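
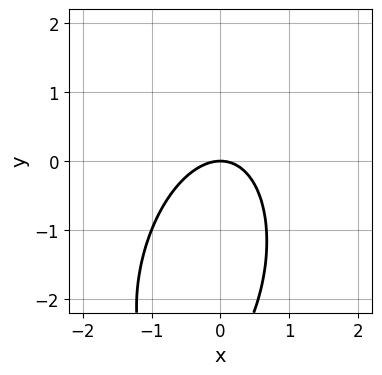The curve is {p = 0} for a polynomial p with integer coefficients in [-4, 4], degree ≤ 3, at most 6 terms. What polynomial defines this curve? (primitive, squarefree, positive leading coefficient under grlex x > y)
3*x^2 - x*y + y^2 + 3*y

1. deg p = 2. The shape is more complex than any degree-1 curve.
2. Reading off the gridlines: one y-axis crossing is at y = 0; it meets the x-axis at x = 0 (among the integer gridlines).
3. Solving for integer coefficients yields p as stated.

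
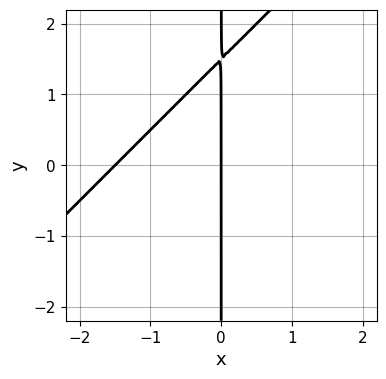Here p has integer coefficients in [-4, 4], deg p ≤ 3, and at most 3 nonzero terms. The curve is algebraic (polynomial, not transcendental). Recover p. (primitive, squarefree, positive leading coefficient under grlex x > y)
2*x^2 - 2*x*y + 3*x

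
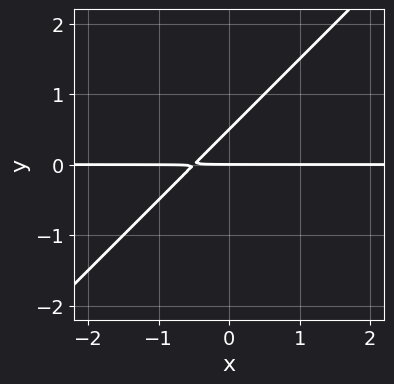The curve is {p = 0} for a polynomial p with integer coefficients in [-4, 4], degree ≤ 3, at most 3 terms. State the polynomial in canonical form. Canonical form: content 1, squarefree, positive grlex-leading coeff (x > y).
2*x*y - 2*y^2 + y

First, deg p = 2.
Next, from the visible intercepts: it meets the y-axis at y = 0 (among the integer gridlines); the visible x-axis segment lies entirely on the curve.
Finally, fitting integer coefficients to these (and the overall shape) gives p.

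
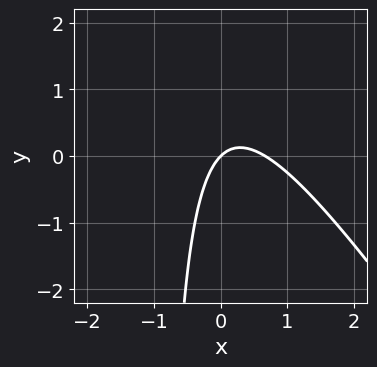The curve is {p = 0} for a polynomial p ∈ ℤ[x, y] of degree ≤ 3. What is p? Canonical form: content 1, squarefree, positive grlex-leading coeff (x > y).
First, degree: a generic line meets the curve in up to 2 points, so deg p = 2.
Then, checking where it meets the axes: one y-axis crossing is at y = 0; it meets the x-axis at x = 0 (among the integer gridlines).
Finally, together with the visible shape, these determine p as stated.

3*x^2 + 2*x*y - 2*x + 2*y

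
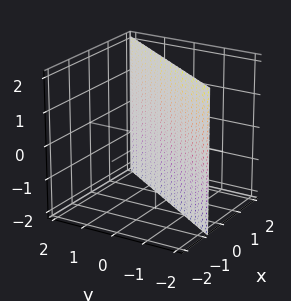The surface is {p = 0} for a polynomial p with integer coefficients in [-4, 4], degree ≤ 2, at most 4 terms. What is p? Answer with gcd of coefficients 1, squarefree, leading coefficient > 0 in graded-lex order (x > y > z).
3*x - 2*y - 2

Degree: the surface is flat (a plane), so deg p = 1.
Checking where it meets the axes: the surface avoids every integer z-axis point in the box; it crosses the y-axis at the gridline y = -1.
Together with the visible shape, these determine p as stated.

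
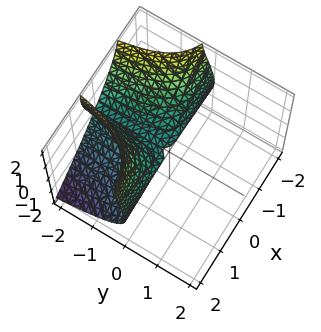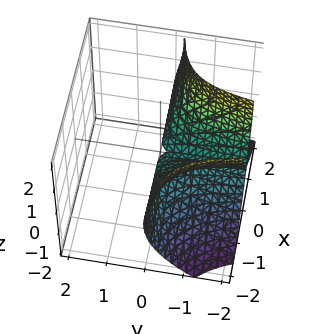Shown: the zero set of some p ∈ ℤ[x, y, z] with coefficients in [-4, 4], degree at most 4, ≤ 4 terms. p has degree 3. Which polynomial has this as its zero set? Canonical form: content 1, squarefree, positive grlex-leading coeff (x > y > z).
3*x^2*y + x*y*z - z^3 + 3*z^2

(a) deg p = 3.
(b) From the visible intercepts: the visible x-axis segment lies entirely on the surface; the visible y-axis segment lies entirely on the surface.
(c) Putting this together gives p.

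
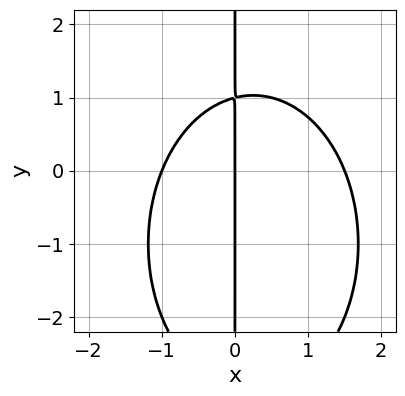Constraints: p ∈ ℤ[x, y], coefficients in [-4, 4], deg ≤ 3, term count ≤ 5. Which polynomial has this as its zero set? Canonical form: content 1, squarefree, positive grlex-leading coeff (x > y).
2*x^3 + x*y^2 - x^2 + 2*x*y - 3*x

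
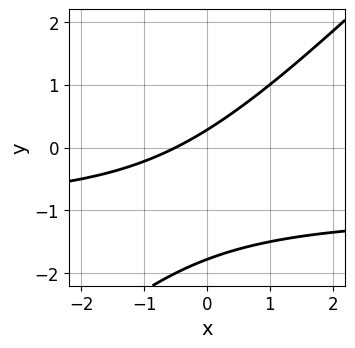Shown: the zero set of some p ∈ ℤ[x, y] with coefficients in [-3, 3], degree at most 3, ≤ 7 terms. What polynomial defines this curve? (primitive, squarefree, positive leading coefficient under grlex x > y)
2*x*y - 2*y^2 + 2*x - 3*y + 1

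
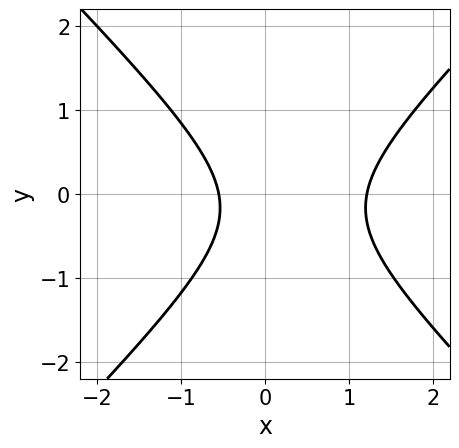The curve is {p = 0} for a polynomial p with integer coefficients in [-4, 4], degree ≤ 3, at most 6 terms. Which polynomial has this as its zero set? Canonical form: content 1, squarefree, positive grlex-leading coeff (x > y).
3*x^2 - 3*y^2 - 2*x - y - 2

1. deg p = 2. A generic line meets the curve in up to 2 points.
2. Checking where it meets the axes: it misses every integer gridline on the y-axis.
3. These observations pin down the coefficients.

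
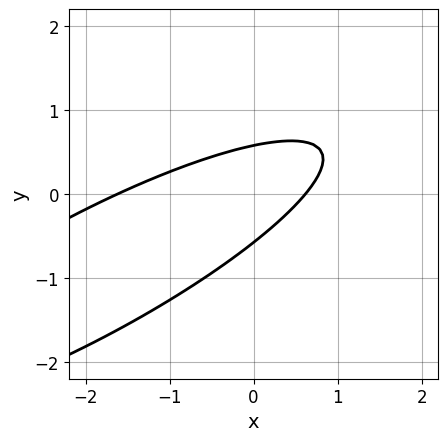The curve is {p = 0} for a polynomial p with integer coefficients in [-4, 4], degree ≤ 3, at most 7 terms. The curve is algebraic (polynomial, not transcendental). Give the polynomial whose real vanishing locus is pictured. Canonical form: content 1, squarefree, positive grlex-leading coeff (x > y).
The degree is 2 — no degree-1 curve has this shape.
Matching integer coefficients to the picture gives p.

x^2 - 3*x*y + 3*y^2 + x - 1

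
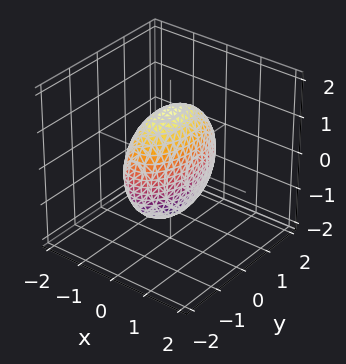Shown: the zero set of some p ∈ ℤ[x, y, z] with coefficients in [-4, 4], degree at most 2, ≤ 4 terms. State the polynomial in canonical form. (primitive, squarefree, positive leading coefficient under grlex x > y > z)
(a) Degree: a closed, bounded, convex surface; a quadric, so deg p = 2.
(b) Symmetries: the z ↦ −z reflection is a symmetry, so z appears only in even powers; mirror symmetry x ↦ −x ⇒ only even powers of x; the y ↦ −y reflection is a symmetry, so y appears only in even powers.
(c) Solving for integer coefficients yields p as stated.

3*x^2 + y^2 + z^2 - 2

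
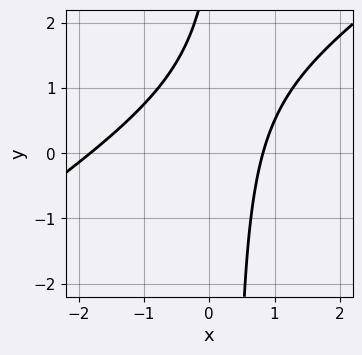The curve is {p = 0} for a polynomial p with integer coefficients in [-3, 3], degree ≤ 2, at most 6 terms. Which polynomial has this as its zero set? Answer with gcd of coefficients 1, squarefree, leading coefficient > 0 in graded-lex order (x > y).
First, the degree is 2 — a generic line meets the curve in up to 2 points.
Next, reading off the gridlines: it misses every integer gridline on the y-axis.
Finally, fitting integer coefficients to these (and the overall shape) gives p.

2*x^2 - 3*x*y + 2*x + y - 3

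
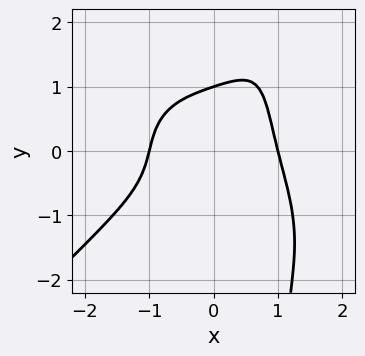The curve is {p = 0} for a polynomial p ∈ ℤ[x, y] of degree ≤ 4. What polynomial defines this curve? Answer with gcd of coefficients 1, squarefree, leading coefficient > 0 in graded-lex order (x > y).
x^4 - x*y^3 + x^2*y + y^3 - 1

deg p = 4.
Checking where it meets the axes: it meets the y-axis at y = 1 (among the integer gridlines); among the integer gridlines, it crosses the x-axis at x ∈ {-1, 1}.
Assembling these constraints gives the stated polynomial.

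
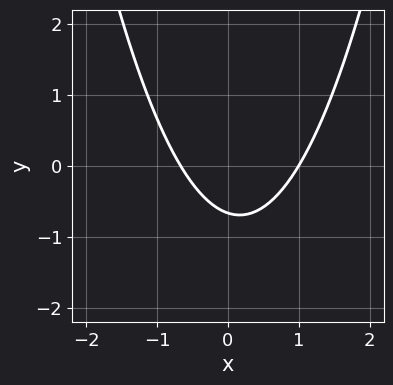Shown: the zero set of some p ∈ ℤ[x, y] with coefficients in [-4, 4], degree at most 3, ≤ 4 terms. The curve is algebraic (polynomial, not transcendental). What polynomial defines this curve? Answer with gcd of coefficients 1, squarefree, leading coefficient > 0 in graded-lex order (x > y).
(a) Degree: no degree-1 curve has this shape, so deg p = 2.
(b) Against the integer gridlines: one x-axis crossing is at x = 1.
(c) Fitting integer coefficients to these (and the overall shape) gives p.

3*x^2 - x - 3*y - 2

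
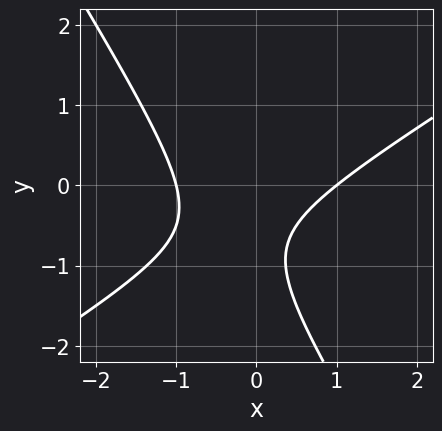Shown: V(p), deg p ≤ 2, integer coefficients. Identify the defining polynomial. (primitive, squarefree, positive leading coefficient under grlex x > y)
First, the degree is 2 — the shape is more complex than any degree-1 curve.
Next, against the integer gridlines: the x-axis gridline crossings are at x ∈ {-1, 1}; no y-intercept at any integer in the box.
Finally, the integer polynomial consistent with all of this is the stated p.

2*x^2 - 2*x*y - 2*y^2 - 3*y - 2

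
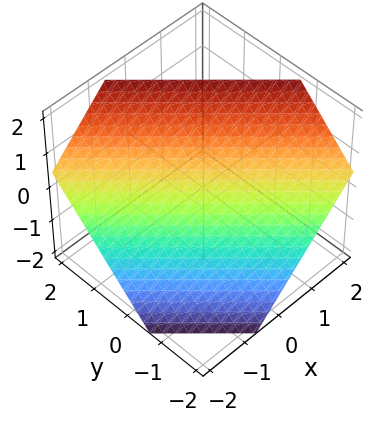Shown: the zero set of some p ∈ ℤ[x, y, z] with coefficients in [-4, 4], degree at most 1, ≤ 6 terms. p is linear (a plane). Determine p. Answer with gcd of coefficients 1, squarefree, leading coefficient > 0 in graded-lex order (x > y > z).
3*x + 3*y - 3*z + 2

The degree is 1 — every cross-section is a straight line — this is a plane.
Putting this together gives p.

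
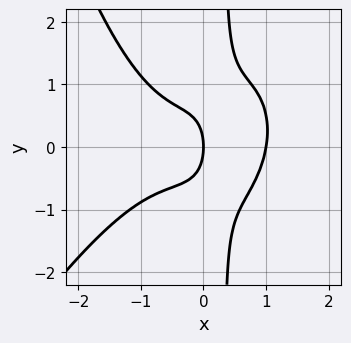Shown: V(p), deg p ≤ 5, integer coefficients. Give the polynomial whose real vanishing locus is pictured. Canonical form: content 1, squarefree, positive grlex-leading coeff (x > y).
(a) The degree is 4 — the shape is more complex than any degree-3 curve.
(b) From the axis intercepts and sections: it crosses the y-axis at the gridline y = 0; the x-axis gridline crossings are at x ∈ {0, 1}.
(c) Assembling these constraints gives the stated polynomial.

2*x^4 - x^3*y + 3*x*y^2 - y^2 - 2*x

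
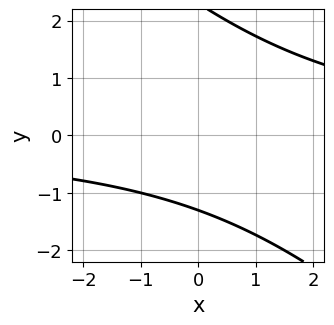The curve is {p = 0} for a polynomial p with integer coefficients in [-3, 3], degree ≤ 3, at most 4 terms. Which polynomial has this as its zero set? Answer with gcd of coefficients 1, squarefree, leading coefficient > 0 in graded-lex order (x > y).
(a) Degree: no degree-1 curve has this shape, so deg p = 2.
(b) From the axis intercepts and sections: no x-intercept at any integer in the box.
(c) Assembling these constraints gives the stated polynomial.

x*y + y^2 - y - 3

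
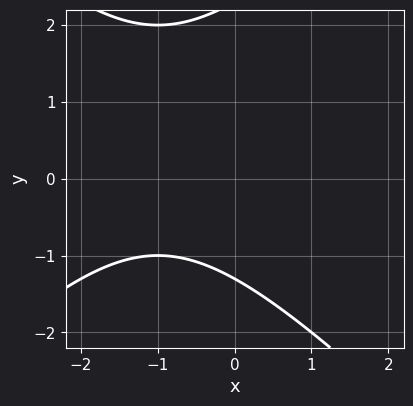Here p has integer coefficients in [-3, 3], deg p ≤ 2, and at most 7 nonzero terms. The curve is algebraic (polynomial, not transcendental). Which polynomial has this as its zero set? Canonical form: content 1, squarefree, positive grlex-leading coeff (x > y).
1. deg p = 2. No degree-1 curve has this shape.
2. Reading off the gridlines: it misses every integer gridline on the x-axis.
3. Together with the visible shape, these determine p as stated.

x^2 - y^2 + 2*x + y + 3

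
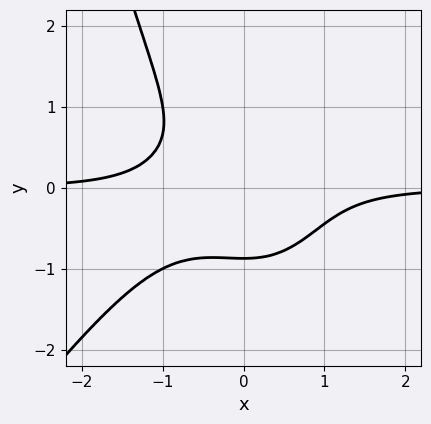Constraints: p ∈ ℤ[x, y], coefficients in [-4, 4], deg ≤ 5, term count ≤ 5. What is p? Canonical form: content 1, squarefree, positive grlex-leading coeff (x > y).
1. Degree: no degree-3 curve has this shape, so deg p = 4.
2. Reading off the gridlines: no x-intercept at any integer in the box.
3. Solving for integer coefficients yields p as stated.

3*x^3*y - 2*x^2*y^2 + 3*y^3 + 2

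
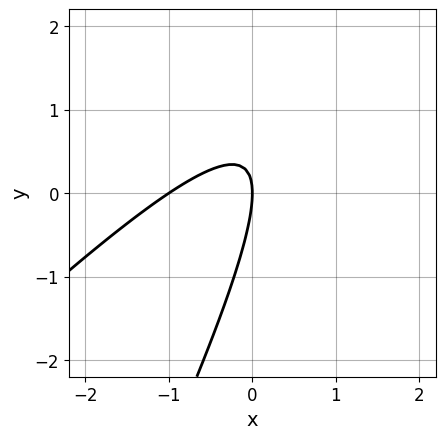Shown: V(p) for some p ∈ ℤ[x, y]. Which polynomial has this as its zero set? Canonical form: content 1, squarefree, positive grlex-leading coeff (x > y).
(a) Degree: no degree-1 curve has this shape, so deg p = 2.
(b) Reading off the gridlines: it crosses the y-axis at the gridline y = 0; among the integer gridlines, it crosses the x-axis at x ∈ {-1, 0}.
(c) Matching integer coefficients to the picture gives p.

2*x^2 - 3*x*y + y^2 + 2*x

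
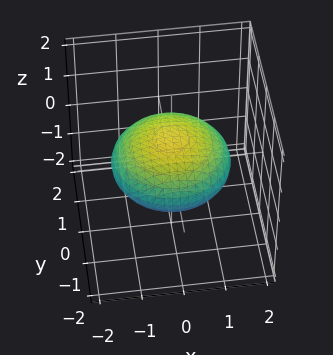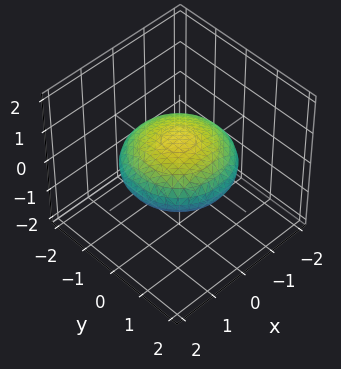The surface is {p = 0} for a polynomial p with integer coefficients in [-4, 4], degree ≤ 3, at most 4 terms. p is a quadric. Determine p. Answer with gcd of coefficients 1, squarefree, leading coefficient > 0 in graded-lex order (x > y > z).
(a) deg p = 2.
(b) Symmetries: mirror symmetry z ↦ −z ⇒ only even powers of z; rotational symmetry about the z-axis ⇒ p depends on x, y only through x² + y².
(c) Observable constraints: a circular section at z = 0 has radius between 1 and 2.
(d) Putting this together gives p.

x^2 + y^2 + 3*z^2 - 2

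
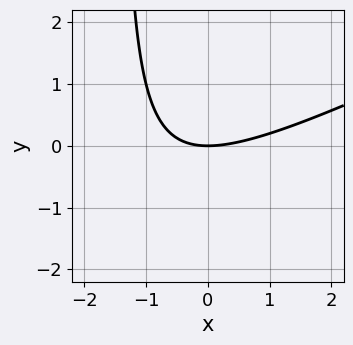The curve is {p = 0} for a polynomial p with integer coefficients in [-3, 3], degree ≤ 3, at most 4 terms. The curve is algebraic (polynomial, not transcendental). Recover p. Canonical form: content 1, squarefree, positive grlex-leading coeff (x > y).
1. Degree: a generic line meets the curve in up to 2 points, so deg p = 2.
2. Checking where it meets the axes: one y-axis crossing is at y = 0; it meets the x-axis at x = 0 (among the integer gridlines).
3. Fitting integer coefficients to these (and the overall shape) gives p.

x^2 - 2*x*y - 3*y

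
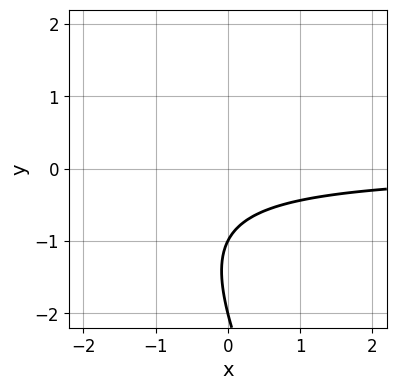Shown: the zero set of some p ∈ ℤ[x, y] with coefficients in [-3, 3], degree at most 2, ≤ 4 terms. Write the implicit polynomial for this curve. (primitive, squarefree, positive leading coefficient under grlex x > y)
2*x*y + y^2 + 3*y + 2

1. The degree is 2 — the shape is more complex than any degree-1 curve.
2. Observable constraints: the y-axis gridline crossings are at y ∈ {-2, -1}; no x-intercept at any integer in the box.
3. Together with the visible shape, these determine p as stated.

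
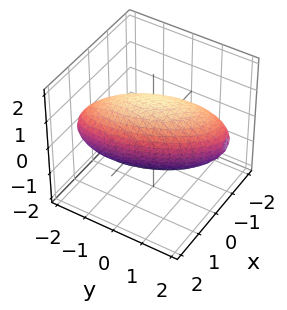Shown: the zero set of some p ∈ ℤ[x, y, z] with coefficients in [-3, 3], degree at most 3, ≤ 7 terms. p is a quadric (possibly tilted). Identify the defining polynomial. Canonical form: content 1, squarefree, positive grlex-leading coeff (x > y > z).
3*x^2 + 2*x*y + y^2 + 2*z^2 - 3

1. The degree is 2 — the shape is more complex than any degree-1 surface.
2. From the axis intercepts and sections: the x-axis gridline crossings are at x ∈ {-1, 1}.
3. Together with the visible shape, these determine p as stated.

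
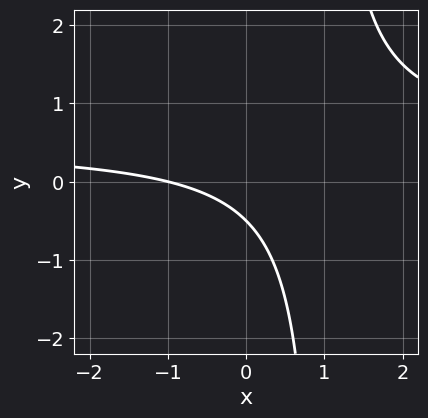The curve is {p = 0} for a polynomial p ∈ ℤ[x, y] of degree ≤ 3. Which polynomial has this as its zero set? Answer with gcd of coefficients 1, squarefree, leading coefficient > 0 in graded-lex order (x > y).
2*x*y - x - 2*y - 1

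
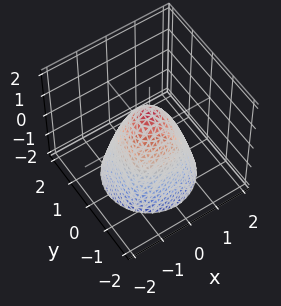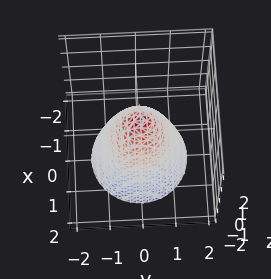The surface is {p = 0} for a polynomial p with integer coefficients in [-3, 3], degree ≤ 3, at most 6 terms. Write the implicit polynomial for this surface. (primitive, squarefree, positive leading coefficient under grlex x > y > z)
3*x^2 + 3*y^2 + 2*z - 2

First, deg p = 2.
Then, symmetries: the z-axis is an axis of rotation, so x and y enter only as x² + y².
Next, observable constraints: one z-axis crossing is at z = 1; a circular section at z = -2 has radius between 1 and 2.
Finally, the integer polynomial consistent with all of this is the stated p.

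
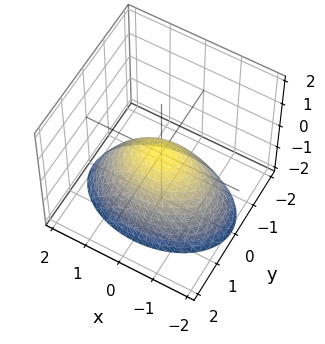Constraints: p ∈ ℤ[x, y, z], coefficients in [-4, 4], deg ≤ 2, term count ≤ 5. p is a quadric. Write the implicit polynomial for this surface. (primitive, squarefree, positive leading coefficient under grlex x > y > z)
Degree: a single bowl opening along one axis; a quadric, so deg p = 2.
Symmetries: mirror symmetry y ↦ −y ⇒ only even powers of y; it's symmetric under x → −x, forcing even powers of x.
Observable constraints: it crosses the z-axis at the gridline z = 0; one y-axis crossing is at y = 0; it meets the x-axis at x = 0 (among the integer gridlines).
Assembling these constraints gives the stated polynomial.

x^2 + 2*y^2 + 2*z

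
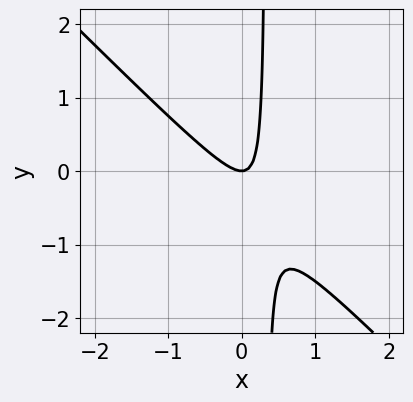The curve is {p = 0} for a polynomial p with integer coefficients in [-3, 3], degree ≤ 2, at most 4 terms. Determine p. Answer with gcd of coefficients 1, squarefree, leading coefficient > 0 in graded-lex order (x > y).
Degree: the shape is more complex than any degree-1 curve, so deg p = 2.
Observable constraints: it meets the x-axis at x = 0 (among the integer gridlines); it crosses the y-axis at the gridline y = 0.
Assembling these constraints gives the stated polynomial.

3*x^2 + 3*x*y - y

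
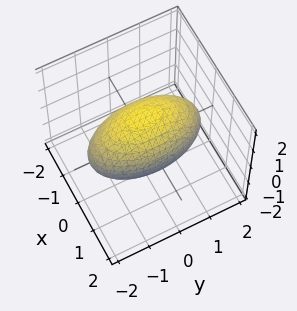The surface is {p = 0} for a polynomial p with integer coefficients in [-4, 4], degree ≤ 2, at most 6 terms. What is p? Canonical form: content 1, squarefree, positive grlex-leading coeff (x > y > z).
(a) Degree: bounded and convex; a quadric, so deg p = 2.
(b) Symmetries: the z ↦ −z reflection is a symmetry, so z appears only in even powers; the y ↦ −y reflection is a symmetry, so y appears only in even powers; mirror symmetry x ↦ −x ⇒ only even powers of x.
(c) From the visible intercepts: the x-axis gridline crossings are at x ∈ {-1, 1}.
(d) These observations pin down the coefficients.

3*x^2 + y^2 + 2*z^2 - 3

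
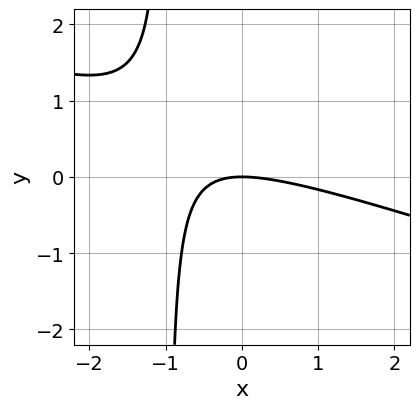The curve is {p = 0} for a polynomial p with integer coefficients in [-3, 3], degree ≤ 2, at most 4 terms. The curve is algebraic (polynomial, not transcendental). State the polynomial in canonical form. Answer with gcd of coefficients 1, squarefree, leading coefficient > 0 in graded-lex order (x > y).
x^2 + 3*x*y + 3*y

(a) The degree is 2 — a generic line meets the curve in up to 2 points.
(b) Checking where it meets the axes: one x-axis crossing is at x = 0; one y-axis crossing is at y = 0.
(c) Solving for integer coefficients yields p as stated.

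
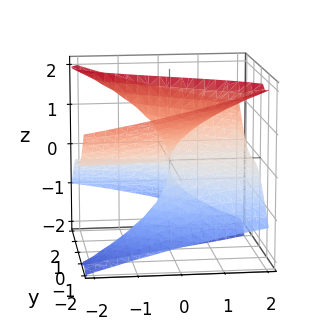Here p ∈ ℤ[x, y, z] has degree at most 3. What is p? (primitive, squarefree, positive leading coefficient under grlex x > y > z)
Degree: no degree-2 surface has this shape, so deg p = 3.
From the axis intercepts and sections: the visible z-axis segment lies entirely on the surface; the visible x-axis segment lies entirely on the surface.
These observations pin down the coefficients.

y^3 - 2*y*z^2 - 2*x*z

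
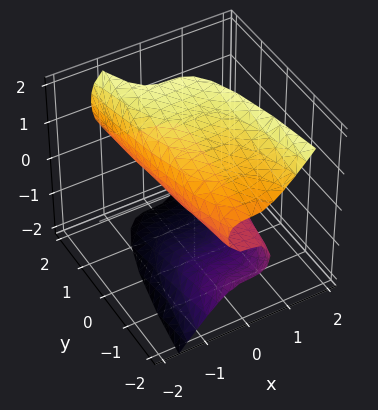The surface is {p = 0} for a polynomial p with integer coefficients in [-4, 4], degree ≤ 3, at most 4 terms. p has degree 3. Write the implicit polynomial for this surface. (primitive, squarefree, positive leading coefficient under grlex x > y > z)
(a) deg p = 3. No degree-2 surface has this shape.
(b) From the axis intercepts and sections: it crosses the z-axis at the gridline z = 0; the visible y-axis segment lies entirely on the surface; one x-axis crossing is at x = 0.
(c) The integer polynomial consistent with all of this is the stated p.

2*x^3 - z^3 + y*z + 3*z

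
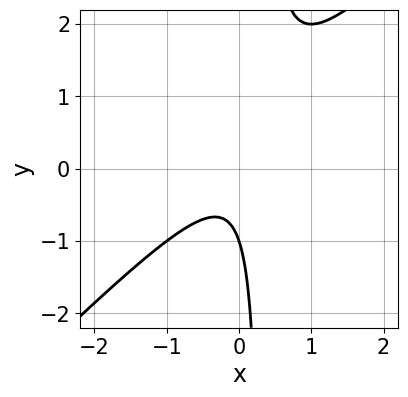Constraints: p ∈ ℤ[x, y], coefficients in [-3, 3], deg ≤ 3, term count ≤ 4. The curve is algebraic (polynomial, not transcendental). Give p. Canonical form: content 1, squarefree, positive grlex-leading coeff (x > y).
1. deg p = 2.
2. Observable constraints: the curve avoids every integer x-axis point in the box; one y-axis crossing is at y = -1.
3. Matching integer coefficients to the picture gives p.

3*x^2 - 3*x*y + y + 1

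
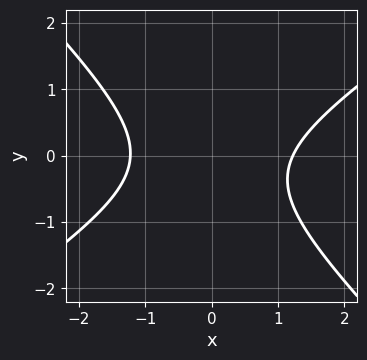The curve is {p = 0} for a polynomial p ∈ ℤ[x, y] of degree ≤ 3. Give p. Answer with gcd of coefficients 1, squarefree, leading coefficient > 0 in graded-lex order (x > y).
deg p = 2. A generic line meets the curve in up to 2 points.
Against the integer gridlines: the curve avoids every integer y-axis point in the box.
Assembling these constraints gives the stated polynomial.

2*x^2 - x*y - 3*y^2 - y - 3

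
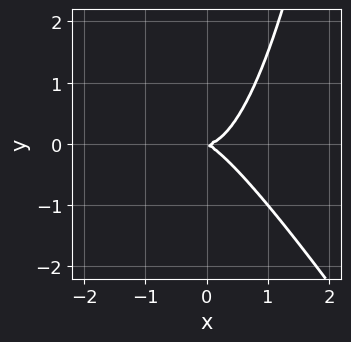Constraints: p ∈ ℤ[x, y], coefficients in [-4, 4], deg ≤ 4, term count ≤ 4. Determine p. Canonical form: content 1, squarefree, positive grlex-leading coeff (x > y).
The degree is 3 — a generic line meets the curve in up to 3 points.
Reading off the gridlines: it crosses the y-axis at the gridline y = 0; it crosses the x-axis at the gridline x = 0.
Matching integer coefficients to the picture gives p.

3*x^3 + 2*x^2*y - x*y - 2*y^2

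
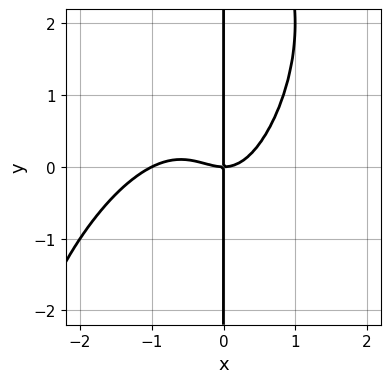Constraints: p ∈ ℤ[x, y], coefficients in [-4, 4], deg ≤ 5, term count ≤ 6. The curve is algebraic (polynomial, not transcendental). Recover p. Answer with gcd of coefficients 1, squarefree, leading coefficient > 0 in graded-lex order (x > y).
2*x^4 - 2*x^3*y + x^2*y^2 + 2*x^3 - 2*x*y

1. Degree: the shape is more complex than any degree-3 curve, so deg p = 4.
2. Observable constraints: the visible y-axis segment lies entirely on the curve; among the integer gridlines, it crosses the x-axis at x ∈ {-1, 0}.
3. Matching integer coefficients to the picture gives p.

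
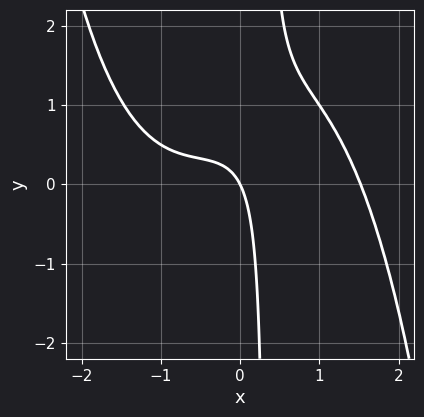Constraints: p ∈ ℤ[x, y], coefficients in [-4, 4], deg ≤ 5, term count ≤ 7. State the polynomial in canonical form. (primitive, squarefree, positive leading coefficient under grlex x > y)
Degree: no degree-3 curve has this shape, so deg p = 4.
Observable constraints: one x-axis crossing is at x = 0; one y-axis crossing is at y = 0.
Together with the visible shape, these determine p as stated.

x^4 - x^2 + 3*x*y - 2*x - y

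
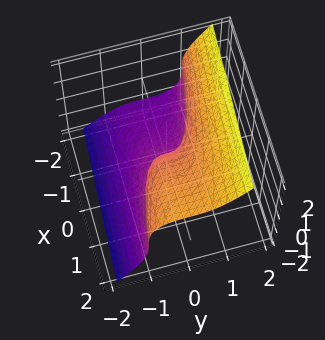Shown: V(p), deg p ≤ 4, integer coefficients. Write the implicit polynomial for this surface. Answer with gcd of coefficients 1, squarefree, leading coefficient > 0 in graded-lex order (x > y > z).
First, deg p = 3. A generic line meets the surface in up to 3 points.
Next, reading off the gridlines: it crosses the y-axis at the gridline y = 0; it crosses the x-axis at the gridline x = 0; it meets the z-axis at z = 0 (among the integer gridlines).
Finally, assembling these constraints gives the stated polynomial.

2*y^3 - z^3 + x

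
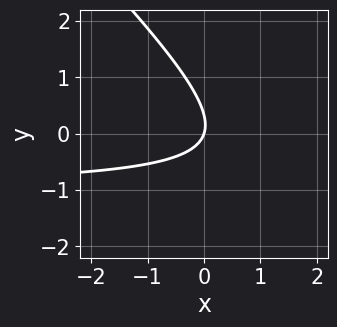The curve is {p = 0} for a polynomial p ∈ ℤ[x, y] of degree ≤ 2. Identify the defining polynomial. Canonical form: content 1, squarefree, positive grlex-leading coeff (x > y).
3*x*y + 3*y^2 + 3*x - y

deg p = 2. The shape is more complex than any degree-1 curve.
Reading off the gridlines: one y-axis crossing is at y = 0; one x-axis crossing is at x = 0.
Putting this together gives p.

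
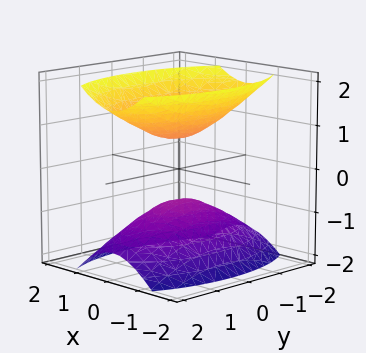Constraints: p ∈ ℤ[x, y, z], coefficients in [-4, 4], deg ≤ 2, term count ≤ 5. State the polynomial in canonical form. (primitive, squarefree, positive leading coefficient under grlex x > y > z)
3*x^2 + y^2 - 2*z^2 + 1

First, there are 2 components. They look like related sheets of one shape, so recover p as a whole.
Next, deg p = 2. Two separate bowl-shaped sheets opening away from each other; a quadric.
Then, symmetries: mirror symmetry x ↦ −x ⇒ only even powers of x; it's symmetric under y → −y, forcing even powers of y; it's symmetric under z → −z, forcing even powers of z.
Next, reading off the gridlines: the surface avoids every integer x-axis point in the box; it misses every integer gridline on the y-axis.
Finally, the integer polynomial consistent with all of this is the stated p.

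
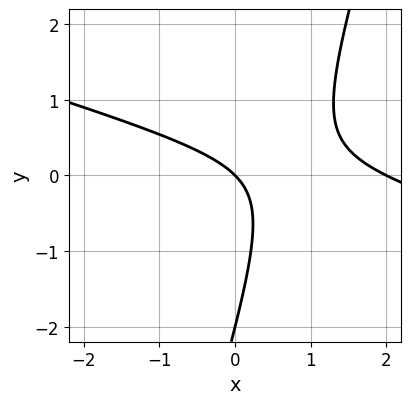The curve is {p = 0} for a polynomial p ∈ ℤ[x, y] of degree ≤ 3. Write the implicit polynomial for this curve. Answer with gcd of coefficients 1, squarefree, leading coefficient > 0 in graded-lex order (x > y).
x^2 + 3*x*y - y^2 - 2*x - 2*y

1. deg p = 2. No degree-1 curve has this shape.
2. Reading off the gridlines: the y-axis gridline crossings are at y ∈ {-2, 0}; among the integer gridlines, it crosses the x-axis at x ∈ {0, 2}.
3. The integer polynomial consistent with all of this is the stated p.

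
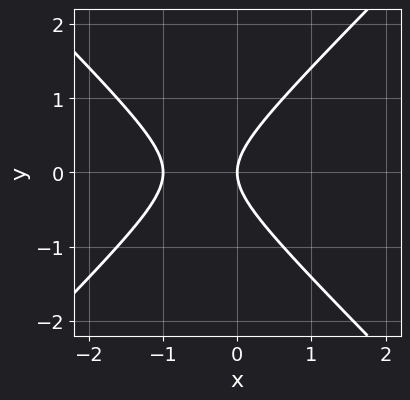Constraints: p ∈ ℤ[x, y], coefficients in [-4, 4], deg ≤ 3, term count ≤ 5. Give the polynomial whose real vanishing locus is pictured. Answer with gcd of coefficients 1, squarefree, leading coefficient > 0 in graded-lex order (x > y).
x^2 - y^2 + x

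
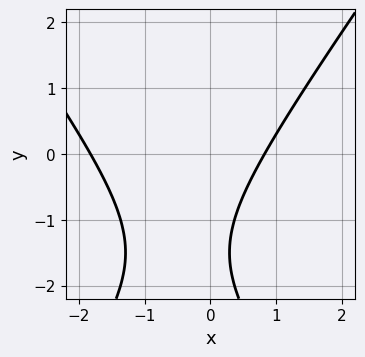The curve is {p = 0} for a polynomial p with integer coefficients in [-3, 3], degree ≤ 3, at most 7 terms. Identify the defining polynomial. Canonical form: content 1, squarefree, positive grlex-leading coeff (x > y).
2*x^2 - y^2 + 2*x - 3*y - 3

(a) The degree is 2 — a generic line meets the curve in up to 2 points.
(b) From the axis intercepts and sections: it misses every integer gridline on the y-axis.
(c) Solving for integer coefficients yields p as stated.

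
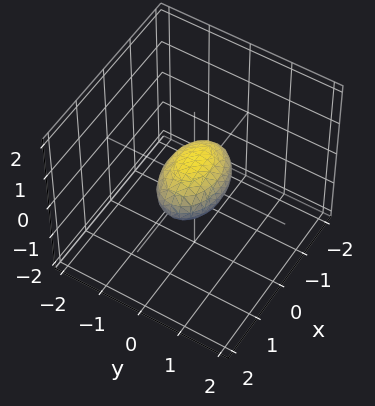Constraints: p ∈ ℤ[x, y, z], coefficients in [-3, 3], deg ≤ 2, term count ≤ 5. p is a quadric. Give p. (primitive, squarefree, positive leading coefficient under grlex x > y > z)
1. The degree is 2 — bounded and convex; a quadric.
2. Symmetries: mirror symmetry x ↦ −x ⇒ only even powers of x; it's symmetric under z → −z, forcing even powers of z; mirror symmetry y ↦ −y ⇒ only even powers of y.
3. Observable constraints: the x-axis gridline crossings are at x ∈ {-1, 1}.
4. Solving for integer coefficients yields p as stated.

x^2 + 2*y^2 + 2*z^2 - 1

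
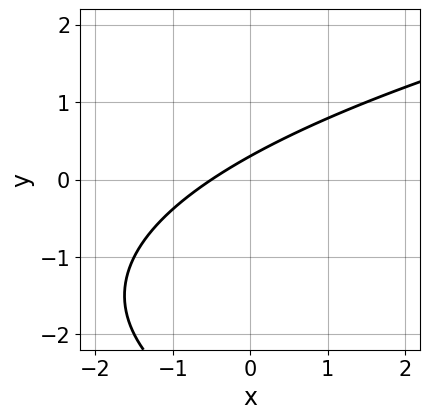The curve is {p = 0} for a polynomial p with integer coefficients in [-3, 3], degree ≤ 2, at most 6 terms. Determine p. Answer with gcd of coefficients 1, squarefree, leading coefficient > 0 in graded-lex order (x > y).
First, degree: no degree-1 curve has this shape, so deg p = 2.
Finally, putting this together gives p.

y^2 - 2*x + 3*y - 1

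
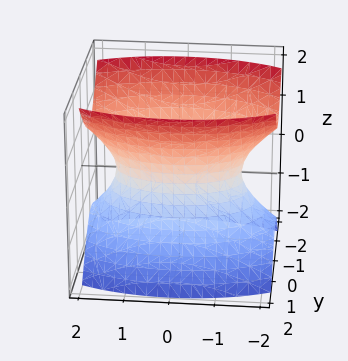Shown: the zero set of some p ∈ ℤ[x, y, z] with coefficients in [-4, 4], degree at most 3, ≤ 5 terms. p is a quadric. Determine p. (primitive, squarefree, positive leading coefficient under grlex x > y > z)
x^2 + 3*y^2 - 2*z^2 - 2

deg p = 2. One connected sheet with a waist; a quadric.
Symmetries: the x ↦ −x reflection is a symmetry, so x appears only in even powers; the z ↦ −z reflection is a symmetry, so z appears only in even powers; the y ↦ −y reflection is a symmetry, so y appears only in even powers.
Against the integer gridlines: it misses every integer gridline on the z-axis.
Putting this together gives p.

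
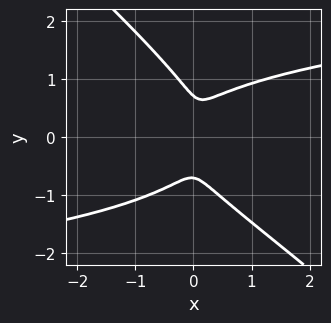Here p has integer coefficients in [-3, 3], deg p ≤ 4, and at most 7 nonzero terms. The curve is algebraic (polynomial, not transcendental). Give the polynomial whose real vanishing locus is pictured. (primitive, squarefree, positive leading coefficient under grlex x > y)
(a) The degree is 4 — no degree-3 curve has this shape.
(b) Putting this together gives p.

2*x*y^3 + 2*y^4 + x*y^2 - 3*x^2 - y^2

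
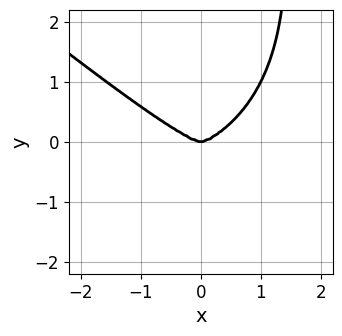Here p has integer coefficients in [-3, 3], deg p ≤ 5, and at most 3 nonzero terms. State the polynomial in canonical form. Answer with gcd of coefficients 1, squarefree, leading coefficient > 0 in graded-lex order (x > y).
1. deg p = 4. The shape is more complex than any degree-3 curve.
2. Checking where it meets the axes: one y-axis crossing is at y = 0; one x-axis crossing is at x = 0.
3. Together with the visible shape, these determine p as stated.

x^4 + 2*x*y^3 - 3*y^3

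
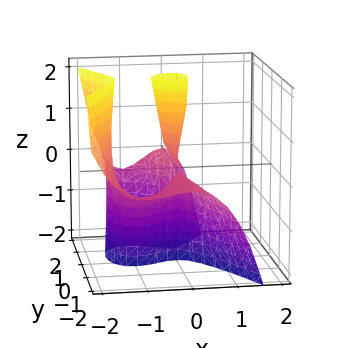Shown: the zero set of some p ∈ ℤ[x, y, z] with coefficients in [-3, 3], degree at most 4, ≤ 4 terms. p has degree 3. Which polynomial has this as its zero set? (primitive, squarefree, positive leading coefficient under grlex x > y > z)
(a) I count 2 distinct pieces. Treating them together as one polynomial.
(b) The degree is 3 — the shape is more complex than any degree-2 surface.
(c) Against the integer gridlines: the visible z-axis segment lies entirely on the surface; the visible y-axis segment lies entirely on the surface.
(d) Solving for integer coefficients yields p as stated.

2*x^3 + y^2*z + 3*x^2 - y*z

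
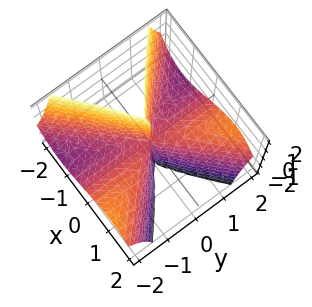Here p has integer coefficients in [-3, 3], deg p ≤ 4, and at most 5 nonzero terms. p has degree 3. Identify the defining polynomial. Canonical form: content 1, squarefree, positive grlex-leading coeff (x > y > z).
x^3 - x*y^2 + y^2*z

1. Degree: the shape is more complex than any degree-2 surface, so deg p = 3.
2. From the visible intercepts: the visible z-axis segment lies entirely on the surface; every point of the y-axis in the box is on the surface; it crosses the x-axis at the gridline x = 0.
3. Assembling these constraints gives the stated polynomial.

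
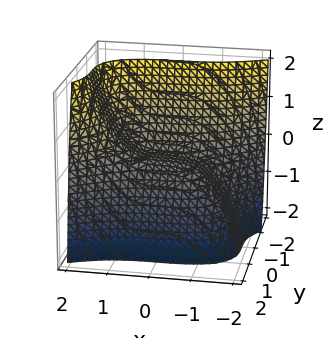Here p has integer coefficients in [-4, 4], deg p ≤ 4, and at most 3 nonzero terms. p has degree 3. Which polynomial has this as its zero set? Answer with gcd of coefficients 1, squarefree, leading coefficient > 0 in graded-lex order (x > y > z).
First, deg p = 3. The shape is more complex than any degree-2 surface.
Then, from the axis intercepts and sections: one x-axis crossing is at x = 0; it meets the y-axis at y = 0 (among the integer gridlines); it crosses the z-axis at the gridline z = 0.
Finally, putting this together gives p.

x^3 - 3*y^3 - 3*z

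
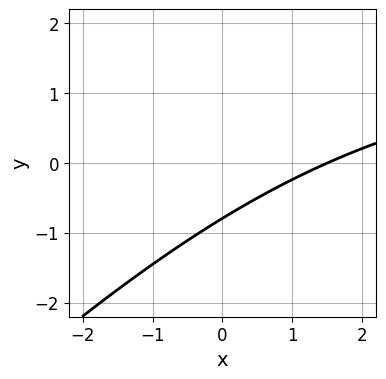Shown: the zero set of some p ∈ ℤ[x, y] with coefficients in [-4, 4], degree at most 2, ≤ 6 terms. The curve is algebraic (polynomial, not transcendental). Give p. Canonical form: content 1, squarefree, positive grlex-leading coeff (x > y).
x*y - y^2 - 2*x + 3*y + 3

First, deg p = 2. No degree-1 curve has this shape.
Finally, solving for integer coefficients yields p as stated.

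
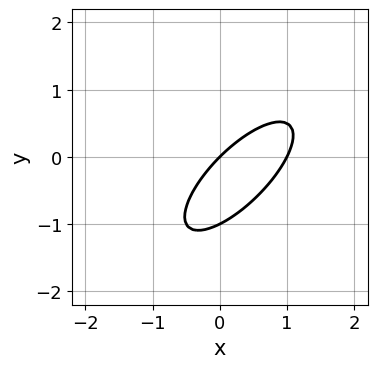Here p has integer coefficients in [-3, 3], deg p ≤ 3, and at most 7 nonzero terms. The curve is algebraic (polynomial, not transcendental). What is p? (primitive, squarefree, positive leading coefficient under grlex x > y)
2*x^2 - 3*x*y + 2*y^2 - 2*x + 2*y

(a) The degree is 2 — no degree-1 curve has this shape.
(b) Reading off the gridlines: the x-axis gridline crossings are at x ∈ {0, 1}; among the integer gridlines, it crosses the y-axis at y ∈ {-1, 0}.
(c) Matching integer coefficients to the picture gives p.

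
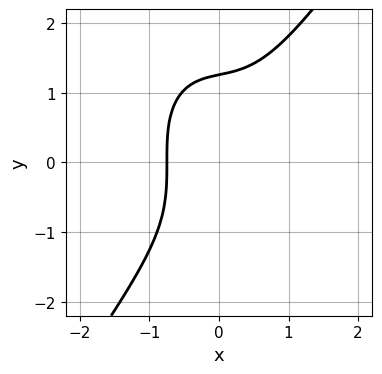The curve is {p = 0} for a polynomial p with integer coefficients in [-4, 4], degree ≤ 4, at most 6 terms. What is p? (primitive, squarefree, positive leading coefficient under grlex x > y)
3*x^3 - y^3 + x + 2

deg p = 3. A generic line meets the curve in up to 3 points.
Solving for integer coefficients yields p as stated.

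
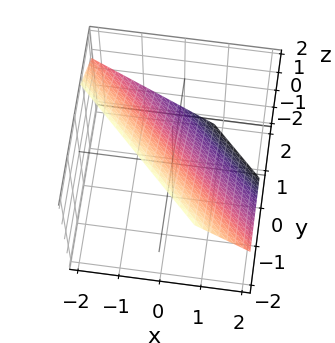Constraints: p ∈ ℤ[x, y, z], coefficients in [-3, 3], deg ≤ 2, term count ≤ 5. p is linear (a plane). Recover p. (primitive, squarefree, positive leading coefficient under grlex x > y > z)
The degree is 1 — the surface is flat (a plane).
The integer polynomial consistent with all of this is the stated p.

3*x + 3*y + 3*z - 2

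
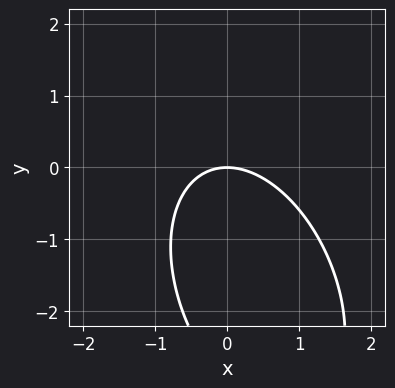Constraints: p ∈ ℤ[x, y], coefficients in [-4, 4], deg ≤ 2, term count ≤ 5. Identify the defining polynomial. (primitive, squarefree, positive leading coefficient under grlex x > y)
(a) The degree is 2 — no degree-1 curve has this shape.
(b) From the visible intercepts: it meets the y-axis at y = 0 (among the integer gridlines); it meets the x-axis at x = 0 (among the integer gridlines).
(c) The integer polynomial consistent with all of this is the stated p.

2*x^2 + x*y + y^2 + 3*y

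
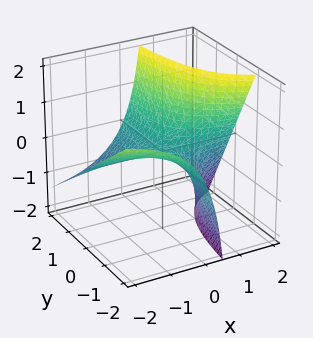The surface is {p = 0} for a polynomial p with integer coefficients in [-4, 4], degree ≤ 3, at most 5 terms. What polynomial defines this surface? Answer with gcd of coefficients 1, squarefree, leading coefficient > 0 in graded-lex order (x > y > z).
Degree: the shape is more complex than any degree-1 surface, so deg p = 2.
Reading off the gridlines: every point of the y-axis in the box is on the surface; it meets the z-axis at z = 0 (among the integer gridlines); every point of the x-axis in the box is on the surface.
Matching integer coefficients to the picture gives p.

x*y + x*z - z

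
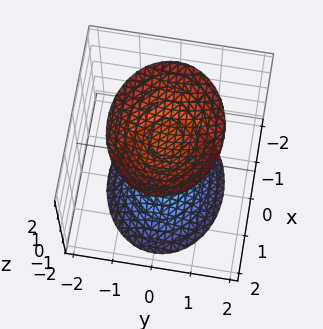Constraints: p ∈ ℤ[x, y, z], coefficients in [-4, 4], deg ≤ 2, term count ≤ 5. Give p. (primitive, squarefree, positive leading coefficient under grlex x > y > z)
(a) There are 2 components.
(b) deg p = 2.
(c) Symmetries: the x ↦ −x reflection is a symmetry, so x appears only in even powers; it's symmetric under z → −z, forcing even powers of z; mirror symmetry y ↦ −y ⇒ only even powers of y.
(d) Checking where it meets the axes: the surface avoids every integer x-axis point in the box; no y-intercept at any integer in the box.
(e) The integer polynomial consistent with all of this is the stated p.

2*x^2 + 3*y^2 - 2*z^2 + 3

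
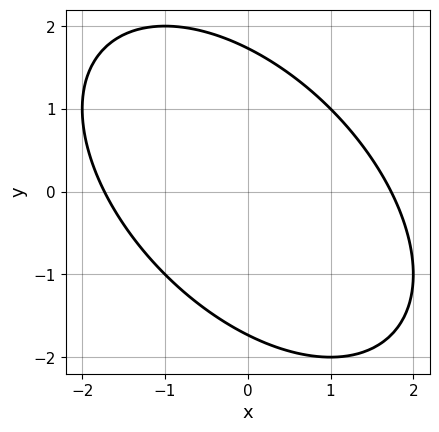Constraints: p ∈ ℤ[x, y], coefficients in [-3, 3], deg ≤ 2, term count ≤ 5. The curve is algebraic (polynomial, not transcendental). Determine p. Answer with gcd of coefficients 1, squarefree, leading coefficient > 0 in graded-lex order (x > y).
x^2 + x*y + y^2 - 3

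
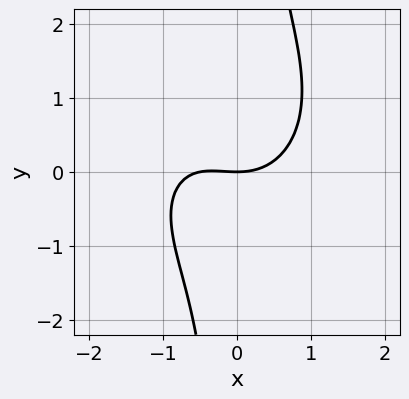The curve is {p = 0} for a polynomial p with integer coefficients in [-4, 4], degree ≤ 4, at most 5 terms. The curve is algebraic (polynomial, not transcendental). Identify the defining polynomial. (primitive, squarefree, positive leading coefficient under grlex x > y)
2*x^3 + 2*x*y^2 + x^2 - x*y - 3*y

(a) The degree is 3 — no degree-2 curve has this shape.
(b) From the visible intercepts: it meets the x-axis at x = 0 (among the integer gridlines); it meets the y-axis at y = 0 (among the integer gridlines).
(c) Solving for integer coefficients yields p as stated.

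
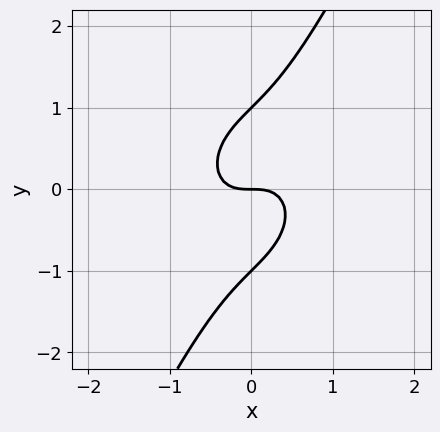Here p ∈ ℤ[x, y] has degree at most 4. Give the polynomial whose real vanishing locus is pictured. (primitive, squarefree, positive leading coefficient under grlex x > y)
2*x^3 - x^2*y + 2*x*y^2 - y^3 + y

deg p = 3.
Observable constraints: the y-axis gridline crossings are at y ∈ {-1, 0, 1}; one x-axis crossing is at x = 0.
The integer polynomial consistent with all of this is the stated p.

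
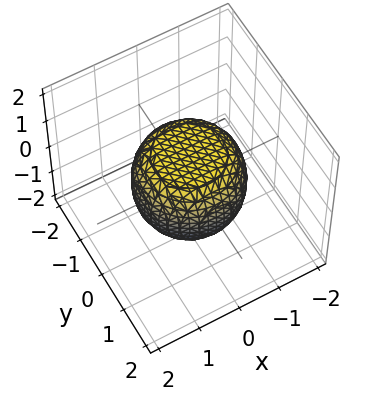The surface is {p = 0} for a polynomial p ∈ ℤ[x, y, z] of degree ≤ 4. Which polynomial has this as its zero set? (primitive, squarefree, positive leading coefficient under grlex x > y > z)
(a) deg p = 4.
(b) Symmetries: rotational symmetry about the z-axis ⇒ p depends on x, y only through x² + y².
(c) From the axis intercepts and sections: among the integer gridlines, it crosses the z-axis at z ∈ {-1, 1}; a circular section at z = 0 has radius between 1 and 2.
(d) Fitting integer coefficients to these (and the overall shape) gives p.

2*x^4 + 4*x^2*y^2 + 2*y^4 - x^2 - y^2 + 3*z^2 - 3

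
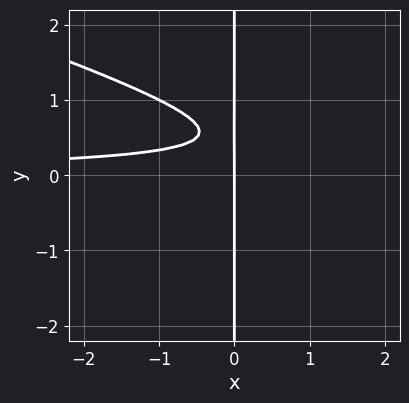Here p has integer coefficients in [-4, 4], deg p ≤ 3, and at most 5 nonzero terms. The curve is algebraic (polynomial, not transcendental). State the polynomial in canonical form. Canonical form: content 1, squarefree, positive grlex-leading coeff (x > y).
x^2*y + 3*x*y^2 - 3*x*y + x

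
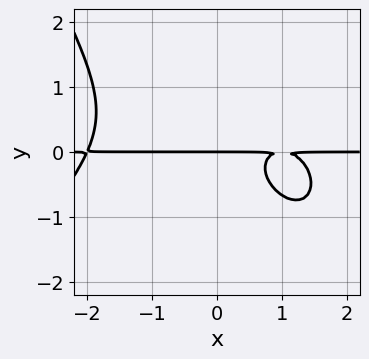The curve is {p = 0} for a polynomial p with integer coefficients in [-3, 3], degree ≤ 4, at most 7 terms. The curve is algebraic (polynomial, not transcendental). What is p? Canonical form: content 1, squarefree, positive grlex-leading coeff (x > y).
1. Degree: the shape is more complex than any degree-3 curve, so deg p = 4.
2. Observable constraints: it crosses the y-axis at the gridline y = 0; every point of the x-axis in the box is on the curve.
3. Solving for integer coefficients yields p as stated.

x^3*y + 2*x*y^2 + 3*y^3 - 3*x*y + 2*y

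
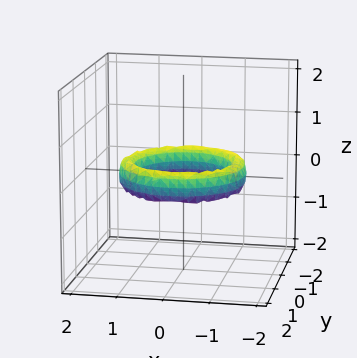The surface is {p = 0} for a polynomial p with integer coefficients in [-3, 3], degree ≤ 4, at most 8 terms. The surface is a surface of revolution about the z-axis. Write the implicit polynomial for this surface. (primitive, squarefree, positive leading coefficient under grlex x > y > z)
Degree: a generic line meets the surface in up to 4 points, so deg p = 4.
Symmetries: rotational symmetry about the z-axis ⇒ p depends on x, y only through x² + y².
From the axis intercepts and sections: no z-intercept at any integer in the box; among the integer gridlines, it crosses the y-axis at y ∈ {-1, 1}.
Putting this together gives p.

x^4 + 2*x^2*y^2 + y^4 - 3*x^2 - 3*y^2 + 2*z^2 + 2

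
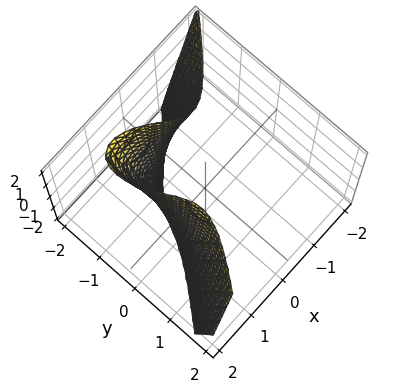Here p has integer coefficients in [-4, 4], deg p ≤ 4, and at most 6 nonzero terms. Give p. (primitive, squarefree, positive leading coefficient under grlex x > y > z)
(a) Degree: the shape is more complex than any degree-2 surface, so deg p = 3.
(b) Observable constraints: the surface avoids every integer z-axis point in the box.
(c) Matching integer coefficients to the picture gives p.

3*x^3 + 2*x*y*z - 2*y^3 - y^2 - 2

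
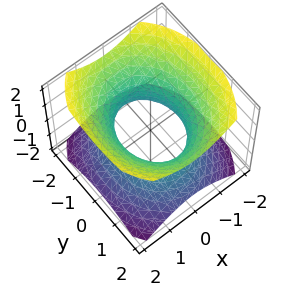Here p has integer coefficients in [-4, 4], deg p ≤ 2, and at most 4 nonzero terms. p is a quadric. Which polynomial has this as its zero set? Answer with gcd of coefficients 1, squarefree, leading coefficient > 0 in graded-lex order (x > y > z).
3*x^2 + 2*y^2 - 3*z^2 - 3

First, degree: an hourglass — one-sheet hyperboloid; a quadric, so deg p = 2.
Next, symmetries: it's symmetric under y → −y, forcing even powers of y; the z ↦ −z reflection is a symmetry, so z appears only in even powers; mirror symmetry x ↦ −x ⇒ only even powers of x.
Next, checking where it meets the axes: among the integer gridlines, it crosses the x-axis at x ∈ {-1, 1}; no z-intercept at any integer in the box.
Finally, putting this together gives p.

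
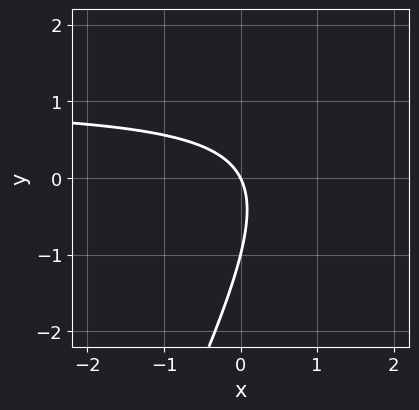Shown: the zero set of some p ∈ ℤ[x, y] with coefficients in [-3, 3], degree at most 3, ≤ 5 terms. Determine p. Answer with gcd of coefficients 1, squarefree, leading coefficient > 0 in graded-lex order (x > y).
(a) deg p = 2.
(b) Reading off the gridlines: among the integer gridlines, it crosses the y-axis at y ∈ {-1, 0}; one x-axis crossing is at x = 0.
(c) Solving for integer coefficients yields p as stated.

2*x*y - y^2 - 2*x - y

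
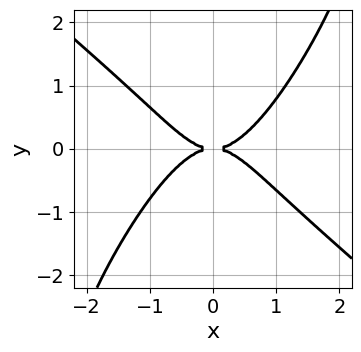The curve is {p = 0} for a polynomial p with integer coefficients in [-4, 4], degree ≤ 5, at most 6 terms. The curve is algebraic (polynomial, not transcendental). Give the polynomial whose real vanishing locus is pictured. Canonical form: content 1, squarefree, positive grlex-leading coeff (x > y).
1. The degree is 4 — the shape is more complex than any degree-3 curve.
2. Reading off the gridlines: it meets the x-axis at x = 0 (among the integer gridlines); it meets the y-axis at y = 0 (among the integer gridlines).
3. Solving for integer coefficients yields p as stated.

2*x^4 - 2*x^2*y^2 + x*y^3 - 2*y^2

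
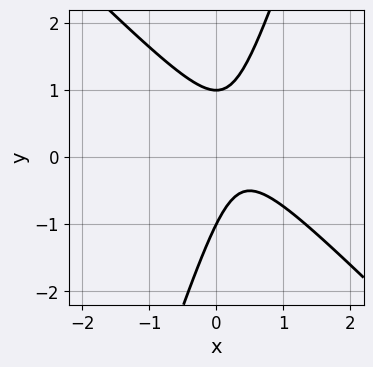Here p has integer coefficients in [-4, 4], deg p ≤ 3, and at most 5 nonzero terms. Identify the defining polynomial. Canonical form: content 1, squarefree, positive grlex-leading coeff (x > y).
First, degree: the shape is more complex than any degree-1 curve, so deg p = 2.
Then, against the integer gridlines: the y-axis gridline crossings are at y ∈ {-1, 1}; it misses every integer gridline on the x-axis.
Finally, the integer polynomial consistent with all of this is the stated p.

3*x^2 + 2*x*y - y^2 - 2*x + 1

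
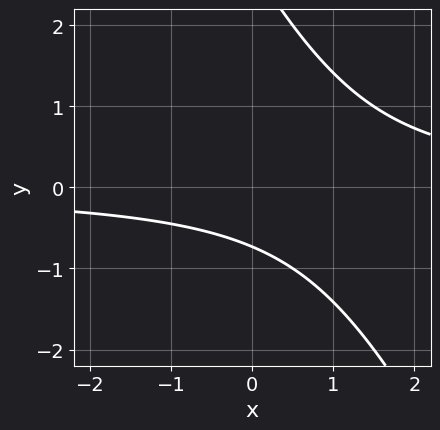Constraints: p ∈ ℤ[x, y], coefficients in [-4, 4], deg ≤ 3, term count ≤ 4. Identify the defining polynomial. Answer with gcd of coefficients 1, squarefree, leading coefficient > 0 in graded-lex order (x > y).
(a) The degree is 2 — the shape is more complex than any degree-1 curve.
(b) Checking where it meets the axes: the curve avoids every integer x-axis point in the box.
(c) The integer polynomial consistent with all of this is the stated p.

2*x*y + y^2 - 2*y - 2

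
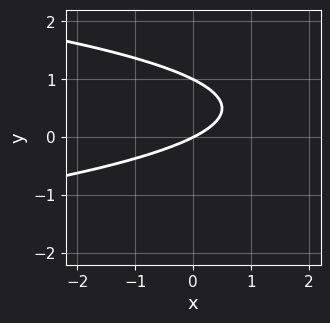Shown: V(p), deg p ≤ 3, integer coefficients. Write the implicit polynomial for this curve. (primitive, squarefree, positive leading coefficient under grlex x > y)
2*y^2 + x - 2*y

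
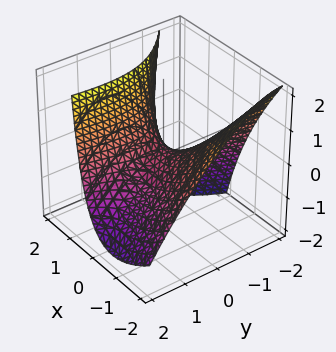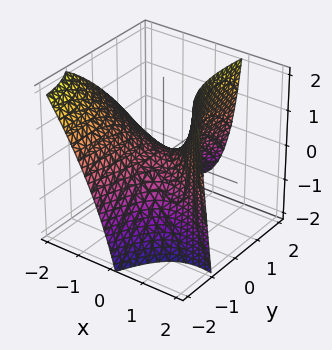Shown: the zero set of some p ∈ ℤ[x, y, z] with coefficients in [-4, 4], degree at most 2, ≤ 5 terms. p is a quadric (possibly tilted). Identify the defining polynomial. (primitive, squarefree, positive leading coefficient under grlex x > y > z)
2*x^2 + 3*x*y + 2*x*z - y^2 - 3*z

(a) Degree: the shape is more complex than any degree-1 surface, so deg p = 2.
(b) From the axis intercepts and sections: it meets the y-axis at y = 0 (among the integer gridlines); it meets the z-axis at z = 0 (among the integer gridlines); it meets the x-axis at x = 0 (among the integer gridlines).
(c) Putting this together gives p.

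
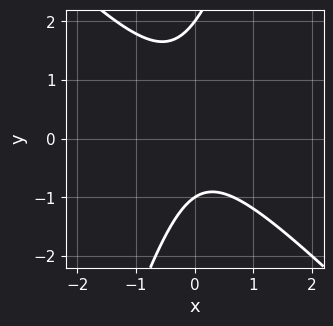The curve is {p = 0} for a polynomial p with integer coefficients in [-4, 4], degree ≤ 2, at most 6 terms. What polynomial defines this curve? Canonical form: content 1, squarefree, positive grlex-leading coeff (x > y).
3*x^2 + 2*x*y - y^2 + y + 2

First, the degree is 2 — no degree-1 curve has this shape.
Then, checking where it meets the axes: the y-axis gridline crossings are at y ∈ {-1, 2}; it misses every integer gridline on the x-axis.
Finally, putting this together gives p.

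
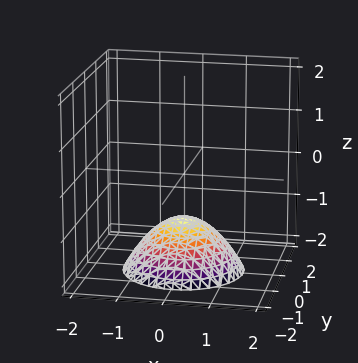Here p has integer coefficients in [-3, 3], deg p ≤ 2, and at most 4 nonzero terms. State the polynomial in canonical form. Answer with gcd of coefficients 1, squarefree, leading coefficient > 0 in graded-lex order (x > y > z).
Degree: a generic line meets the surface in up to 2 points, so deg p = 2.
Symmetry: every cross-section ⟂ z is a circle, so x, y appear only via x² + y².
Reading off the gridlines: one z-axis crossing is at z = -1; the surface avoids every integer x-axis point in the box; no y-intercept at any integer in the box; a circular section at z = -2 has radius between 1 and 2.
Fitting integer coefficients to these (and the overall shape) gives p.

2*x^2 + 2*y^2 + 3*z + 3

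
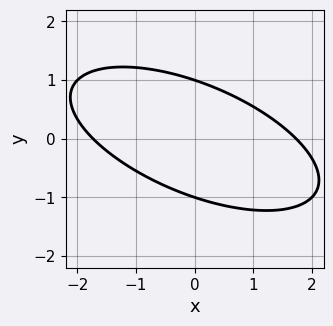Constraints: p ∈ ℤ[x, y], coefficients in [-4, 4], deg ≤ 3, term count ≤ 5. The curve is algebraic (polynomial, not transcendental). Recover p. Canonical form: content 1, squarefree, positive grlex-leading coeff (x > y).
x^2 + 2*x*y + 3*y^2 - 3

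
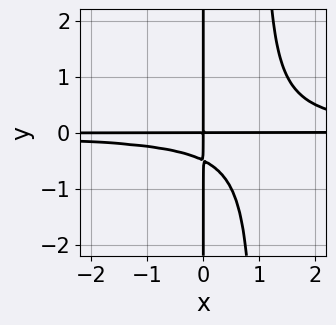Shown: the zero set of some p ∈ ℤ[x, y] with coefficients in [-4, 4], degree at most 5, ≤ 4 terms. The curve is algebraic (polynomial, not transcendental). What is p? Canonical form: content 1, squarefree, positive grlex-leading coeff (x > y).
2*x^2*y^2 - 2*x*y^2 - x*y

The degree is 4 — no degree-3 curve has this shape.
From the visible intercepts: every point of the x-axis in the box is on the curve; the visible y-axis segment lies entirely on the curve.
Putting this together gives p.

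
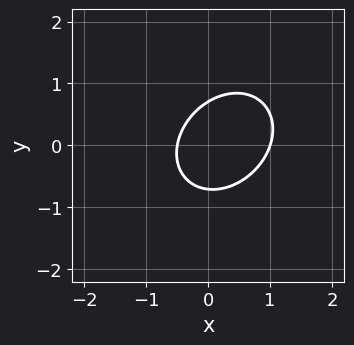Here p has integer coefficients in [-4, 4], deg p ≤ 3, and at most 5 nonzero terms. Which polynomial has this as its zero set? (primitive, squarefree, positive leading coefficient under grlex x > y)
(a) deg p = 2.
(b) Checking where it meets the axes: it crosses the x-axis at the gridline x = 1.
(c) Fitting integer coefficients to these (and the overall shape) gives p.

2*x^2 - x*y + 2*y^2 - x - 1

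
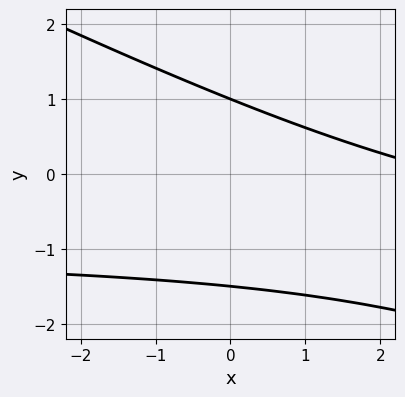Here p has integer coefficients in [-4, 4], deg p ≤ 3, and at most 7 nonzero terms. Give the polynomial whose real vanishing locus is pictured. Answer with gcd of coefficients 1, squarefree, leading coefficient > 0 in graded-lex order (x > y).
x*y + 2*y^2 + x + y - 3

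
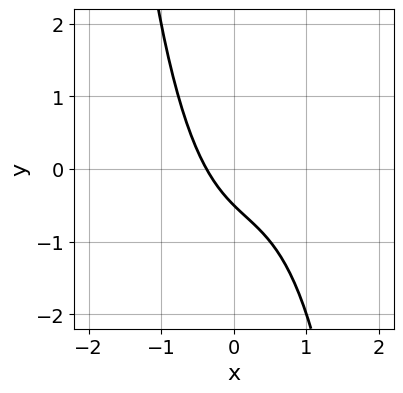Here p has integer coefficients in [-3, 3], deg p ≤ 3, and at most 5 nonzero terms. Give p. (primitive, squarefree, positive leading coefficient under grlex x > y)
2*x^3 - x^2 + 2*x + 2*y + 1

Degree: no degree-2 curve has this shape, so deg p = 3.
Putting this together gives p.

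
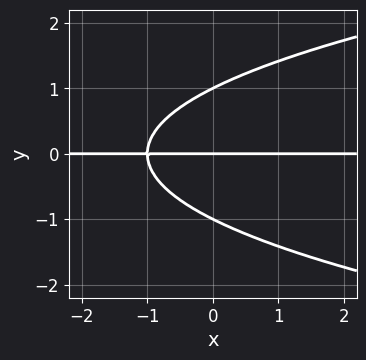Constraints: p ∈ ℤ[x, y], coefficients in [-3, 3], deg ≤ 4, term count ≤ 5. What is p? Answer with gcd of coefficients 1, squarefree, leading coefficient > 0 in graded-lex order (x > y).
Degree: no degree-2 curve has this shape, so deg p = 3.
Checking where it meets the axes: every point of the x-axis in the box is on the curve; the y-axis gridline crossings are at y ∈ {-1, 0, 1}.
Together with the visible shape, these determine p as stated.

y^3 - x*y - y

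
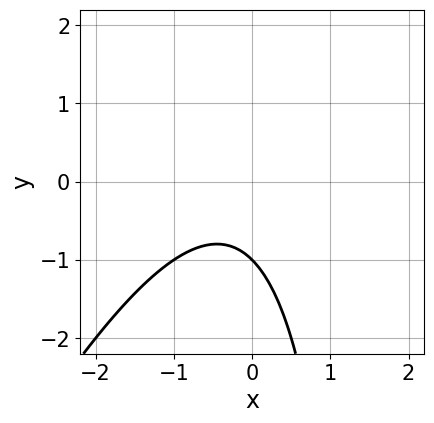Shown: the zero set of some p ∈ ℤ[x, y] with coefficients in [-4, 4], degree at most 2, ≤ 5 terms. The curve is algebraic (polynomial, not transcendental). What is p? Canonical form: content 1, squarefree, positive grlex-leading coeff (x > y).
1. The degree is 2 — a generic line meets the curve in up to 2 points.
2. Against the integer gridlines: no x-intercept at any integer in the box; it meets the y-axis at y = -1 (among the integer gridlines).
3. These observations pin down the coefficients.

2*x^2 - x*y + x + 2*y + 2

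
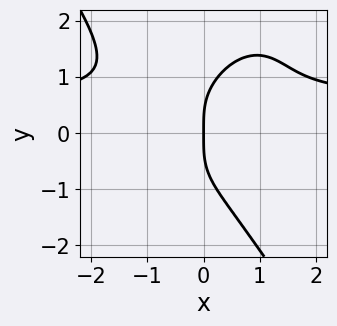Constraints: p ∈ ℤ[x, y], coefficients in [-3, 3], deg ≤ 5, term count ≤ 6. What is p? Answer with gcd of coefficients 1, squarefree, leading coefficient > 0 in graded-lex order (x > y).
3*x^3*y + y^4 - 2*x^3 - 2*x*y^2 - 2*x

(a) The degree is 4 — a generic line meets the curve in up to 4 points.
(b) From the axis intercepts and sections: it meets the x-axis at x = 0 (among the integer gridlines); it meets the y-axis at y = 0 (among the integer gridlines).
(c) Fitting integer coefficients to these (and the overall shape) gives p.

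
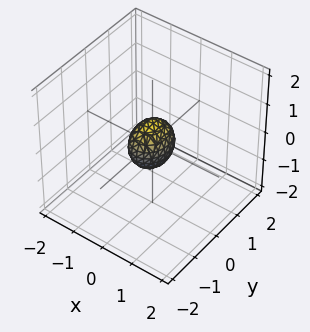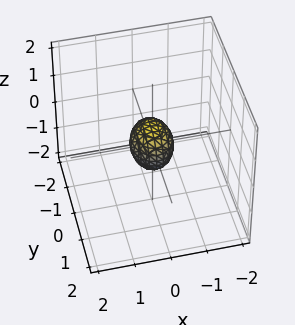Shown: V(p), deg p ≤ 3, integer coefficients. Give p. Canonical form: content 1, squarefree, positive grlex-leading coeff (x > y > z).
3*x^2 + 2*y^2 + 2*z^2 - 1

(a) The degree is 2 — a closed, bounded, convex surface; a quadric.
(b) Symmetries: it's symmetric under x → −x, forcing even powers of x; mirror symmetry z ↦ −z ⇒ only even powers of z; mirror symmetry y ↦ −y ⇒ only even powers of y.
(c) Fitting integer coefficients to these (and the overall shape) gives p.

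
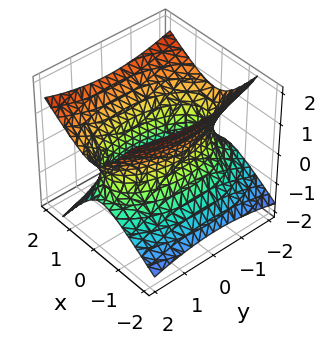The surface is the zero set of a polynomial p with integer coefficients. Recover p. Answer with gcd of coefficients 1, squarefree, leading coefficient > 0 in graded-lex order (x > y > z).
deg p = 2. No degree-1 surface has this shape.
Against the integer gridlines: among the integer gridlines, it crosses the x-axis at x ∈ {-1, 1}; no z-intercept at any integer in the box.
These observations pin down the coefficients.

3*x^2 - 2*x*z + y^2 - 3*z^2 - 3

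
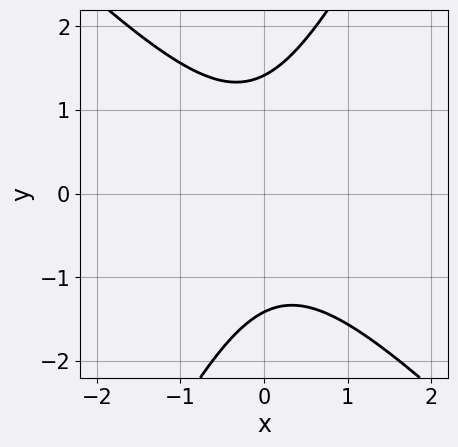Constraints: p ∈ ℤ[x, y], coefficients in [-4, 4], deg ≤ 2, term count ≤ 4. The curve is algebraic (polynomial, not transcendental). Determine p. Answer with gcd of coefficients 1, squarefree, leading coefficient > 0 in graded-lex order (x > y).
2*x^2 + x*y - y^2 + 2

The degree is 2 — no degree-1 curve has this shape.
Checking where it meets the axes: no x-intercept at any integer in the box.
Together with the visible shape, these determine p as stated.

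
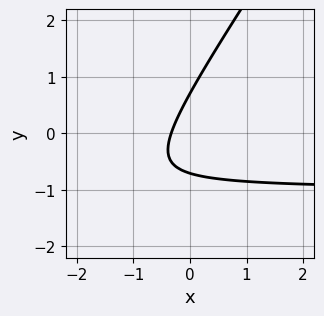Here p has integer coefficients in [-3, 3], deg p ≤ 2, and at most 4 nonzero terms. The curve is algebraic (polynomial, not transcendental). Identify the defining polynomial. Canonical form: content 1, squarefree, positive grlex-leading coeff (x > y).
3*x*y - 2*y^2 + 3*x + 1

1. The degree is 2 — the shape is more complex than any degree-1 curve.
2. The integer polynomial consistent with all of this is the stated p.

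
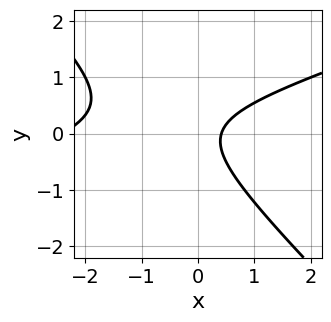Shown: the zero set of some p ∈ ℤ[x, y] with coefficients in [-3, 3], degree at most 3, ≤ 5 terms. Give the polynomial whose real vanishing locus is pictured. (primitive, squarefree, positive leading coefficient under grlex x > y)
x^2 - 2*x*y - 3*y^2 + 2*x - 1

First, the degree is 2 — the shape is more complex than any degree-1 curve.
Then, from the visible intercepts: the curve avoids every integer y-axis point in the box.
Finally, solving for integer coefficients yields p as stated.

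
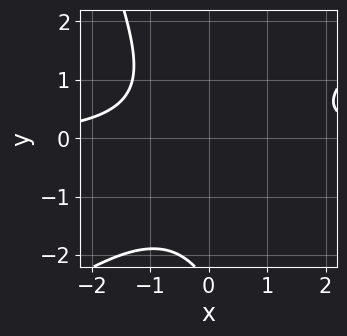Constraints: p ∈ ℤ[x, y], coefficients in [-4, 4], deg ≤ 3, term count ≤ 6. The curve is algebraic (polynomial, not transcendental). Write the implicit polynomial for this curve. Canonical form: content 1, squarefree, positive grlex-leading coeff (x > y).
2*x^2*y - 2*x*y^2 - y^3 - 2*y^2 - 3

The degree is 3 — a generic line meets the curve in up to 3 points.
Reading off the gridlines: no y-intercept at any integer in the box; no x-intercept at any integer in the box.
Matching integer coefficients to the picture gives p.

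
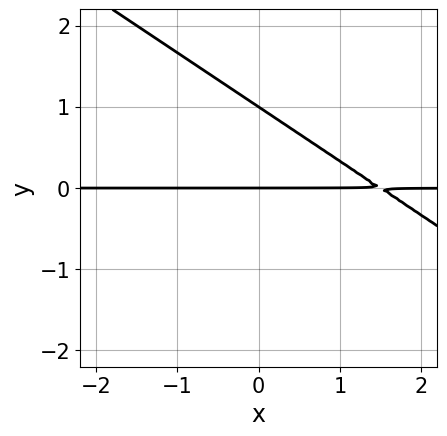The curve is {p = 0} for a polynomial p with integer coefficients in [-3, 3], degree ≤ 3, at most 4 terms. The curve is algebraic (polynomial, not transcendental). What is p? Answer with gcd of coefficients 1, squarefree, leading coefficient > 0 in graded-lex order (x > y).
2*x*y + 3*y^2 - 3*y

The degree is 2 — the shape is more complex than any degree-1 curve.
Against the integer gridlines: every point of the x-axis in the box is on the curve; the y-axis gridline crossings are at y ∈ {0, 1}.
Solving for integer coefficients yields p as stated.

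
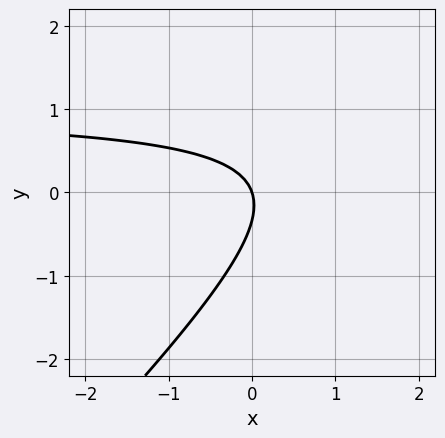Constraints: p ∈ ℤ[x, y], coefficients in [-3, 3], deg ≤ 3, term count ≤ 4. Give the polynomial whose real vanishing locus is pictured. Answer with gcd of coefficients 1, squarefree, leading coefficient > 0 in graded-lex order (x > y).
First, deg p = 2. A generic line meets the curve in up to 2 points.
Next, from the axis intercepts and sections: it crosses the y-axis at the gridline y = 0; it meets the x-axis at x = 0 (among the integer gridlines).
Finally, putting this together gives p.

3*x*y - 3*y^2 - 3*x - y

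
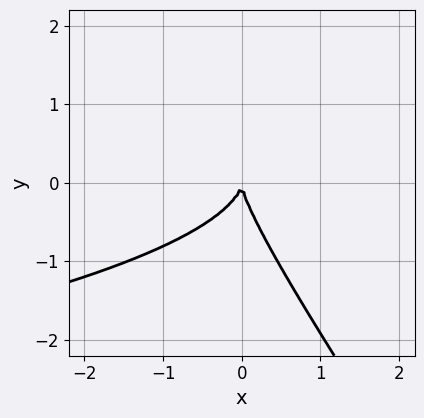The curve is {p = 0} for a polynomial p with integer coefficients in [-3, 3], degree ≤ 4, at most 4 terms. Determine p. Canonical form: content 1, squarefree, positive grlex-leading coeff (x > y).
3*x*y^2 + 2*y^3 + 3*x^2

The degree is 3 — no degree-2 curve has this shape.
Reading off the gridlines: it crosses the x-axis at the gridline x = 0; it meets the y-axis at y = 0 (among the integer gridlines).
Solving for integer coefficients yields p as stated.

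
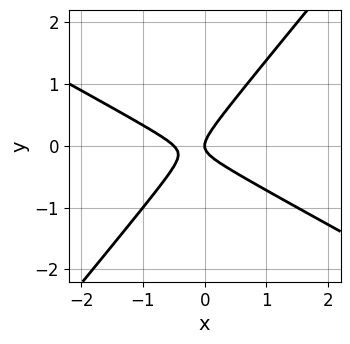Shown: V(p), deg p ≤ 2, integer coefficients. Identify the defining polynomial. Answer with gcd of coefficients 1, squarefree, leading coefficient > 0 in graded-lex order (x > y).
First, deg p = 2.
Next, from the visible intercepts: it crosses the y-axis at the gridline y = 0; it crosses the x-axis at the gridline x = 0.
Finally, the integer polynomial consistent with all of this is the stated p.

2*x^2 + 2*x*y - 3*y^2 + x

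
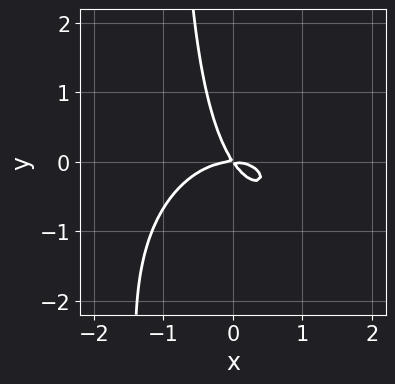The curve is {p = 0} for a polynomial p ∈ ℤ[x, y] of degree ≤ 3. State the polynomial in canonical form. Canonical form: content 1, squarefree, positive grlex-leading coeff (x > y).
2*x^3 + 2*x*y^2 + 3*x*y + 2*y^2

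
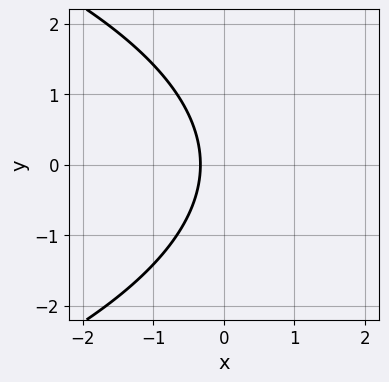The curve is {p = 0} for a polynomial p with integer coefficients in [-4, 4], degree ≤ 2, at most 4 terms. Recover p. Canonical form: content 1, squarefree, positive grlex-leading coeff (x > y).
(a) deg p = 2. No degree-1 curve has this shape.
(b) Symmetries: it's symmetric under y → −y, forcing even powers of y.
(c) Reading off the gridlines: no y-intercept at any integer in the box.
(d) Fitting integer coefficients to these (and the overall shape) gives p.

y^2 + 3*x + 1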